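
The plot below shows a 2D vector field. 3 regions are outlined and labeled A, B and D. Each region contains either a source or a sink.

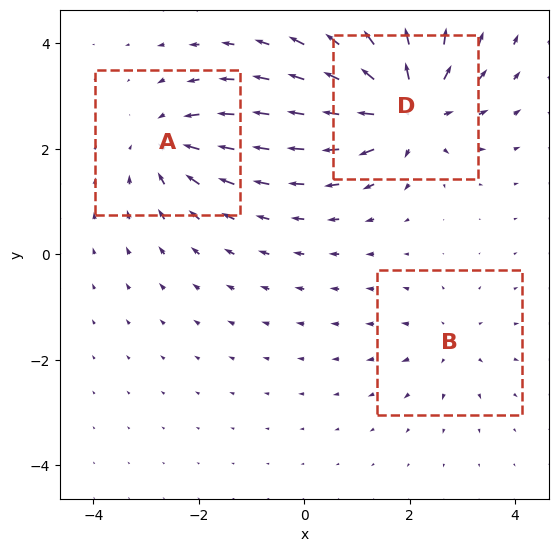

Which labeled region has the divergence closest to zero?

B

Divergence at each region's feature centre — A: about -4, B: about +2, D: about +6. Region B is closest to zero.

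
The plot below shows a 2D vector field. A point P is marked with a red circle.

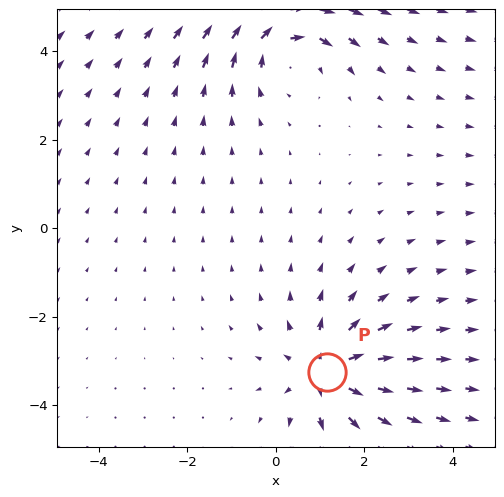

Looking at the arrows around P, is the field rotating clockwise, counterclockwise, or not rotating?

not rotating

Near P at (1.2, -3.2) the arrows show no circulation. The curl there is ≈0.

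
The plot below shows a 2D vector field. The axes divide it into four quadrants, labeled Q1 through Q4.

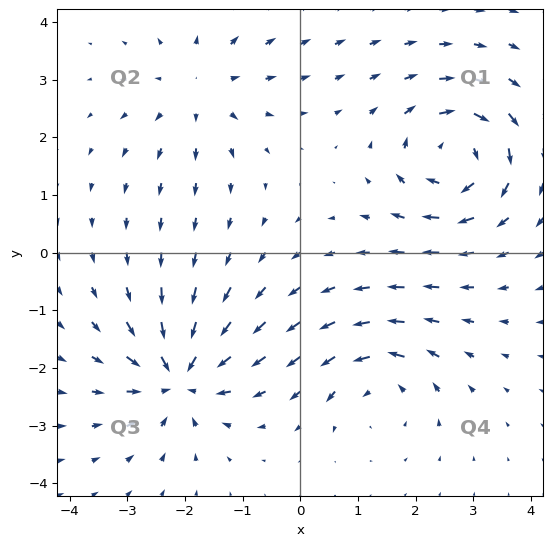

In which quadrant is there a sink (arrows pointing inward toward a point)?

Q3

The sink sits at approximately (-2.1, -2.2), which lies in quadrant Q3. The divergence there is about -6, negative as expected for a sink.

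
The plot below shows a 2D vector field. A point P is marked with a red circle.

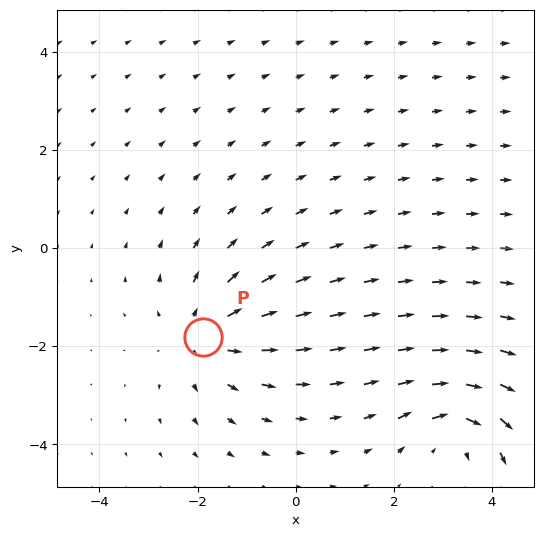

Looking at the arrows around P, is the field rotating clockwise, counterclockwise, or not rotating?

Near P at (-1.9, -1.8) the arrows show no circulation. The curl there is ≈0.

not rotating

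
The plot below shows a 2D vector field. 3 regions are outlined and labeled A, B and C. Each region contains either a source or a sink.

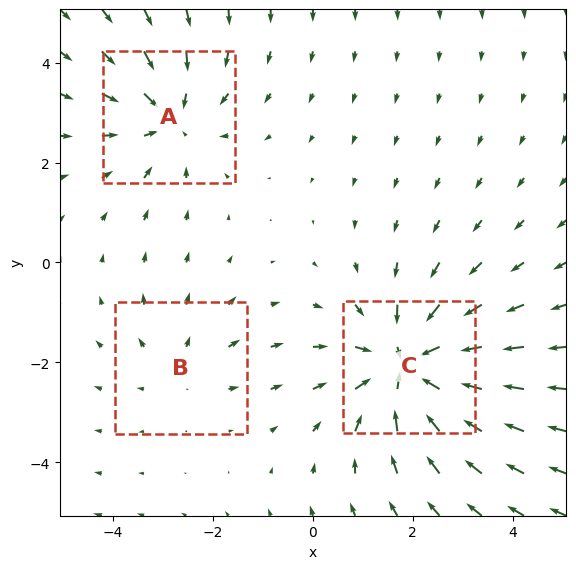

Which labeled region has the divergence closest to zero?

B

Divergence at each region's feature centre — A: about -3, B: about +2, C: about -4. Region B is closest to zero.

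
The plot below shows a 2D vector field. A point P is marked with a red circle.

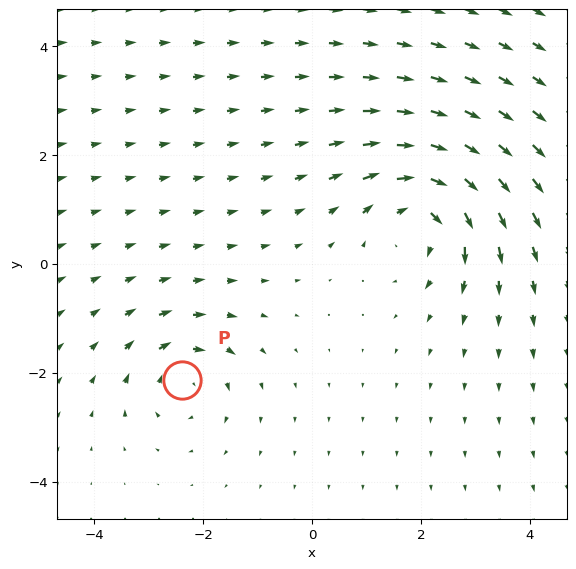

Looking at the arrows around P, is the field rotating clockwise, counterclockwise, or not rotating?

clockwise

Near P at (-2.4, -2.1) the arrows circulate clockwise. The curl (z-component) there is about -4; negative curl means clockwise rotation.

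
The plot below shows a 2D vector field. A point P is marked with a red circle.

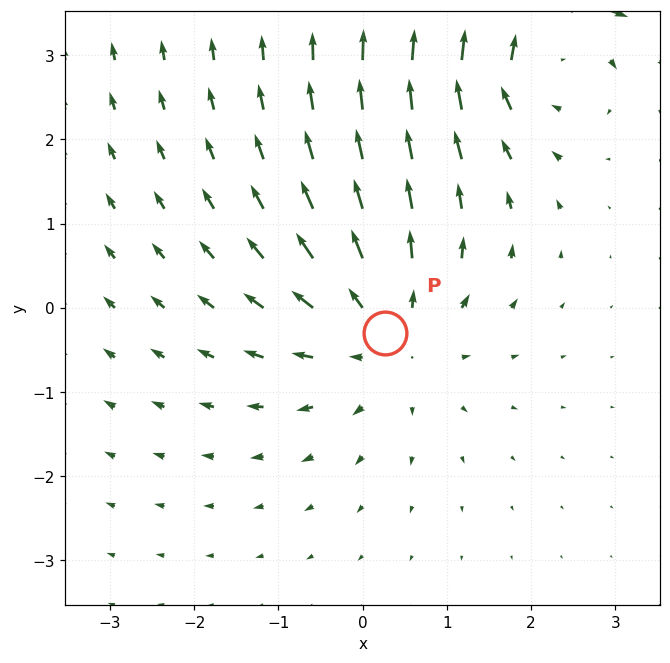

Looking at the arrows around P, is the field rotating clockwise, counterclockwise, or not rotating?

Near P at (0.3, -0.3) the arrows show no circulation. The curl there is ≈0.

not rotating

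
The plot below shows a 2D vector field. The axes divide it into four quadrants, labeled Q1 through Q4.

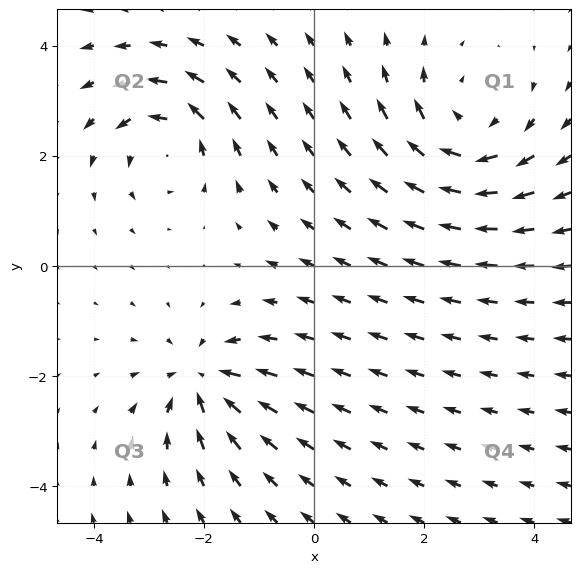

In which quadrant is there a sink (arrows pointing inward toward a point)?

The sink sits at approximately (-2.0, -2.1), which lies in quadrant Q3. The divergence there is about -4, negative as expected for a sink.

Q3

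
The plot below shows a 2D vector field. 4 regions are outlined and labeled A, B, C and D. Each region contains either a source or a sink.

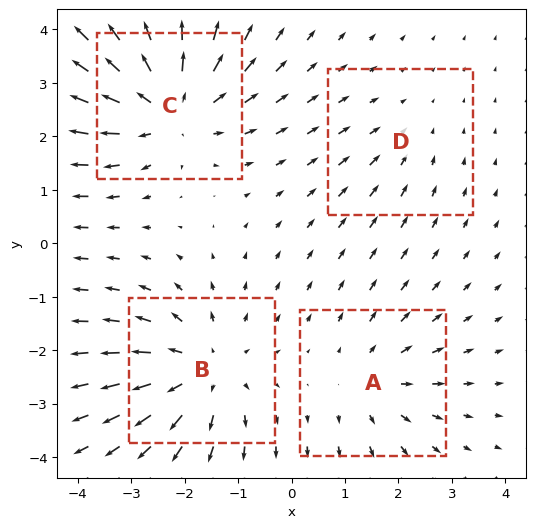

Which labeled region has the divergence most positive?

C

Divergence at each region's feature centre — A: about +3, B: about +5, C: about +6, D: about -2. Region C is most positive.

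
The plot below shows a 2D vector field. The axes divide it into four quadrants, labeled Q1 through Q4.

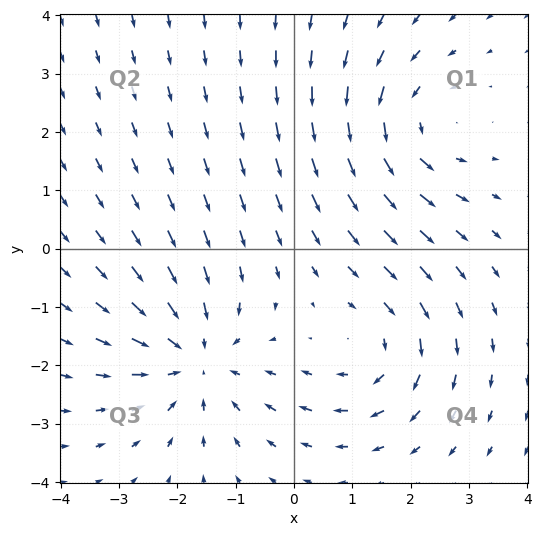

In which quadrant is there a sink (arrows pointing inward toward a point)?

The sink sits at approximately (-1.7, -1.9), which lies in quadrant Q3. The divergence there is about -3, negative as expected for a sink.

Q3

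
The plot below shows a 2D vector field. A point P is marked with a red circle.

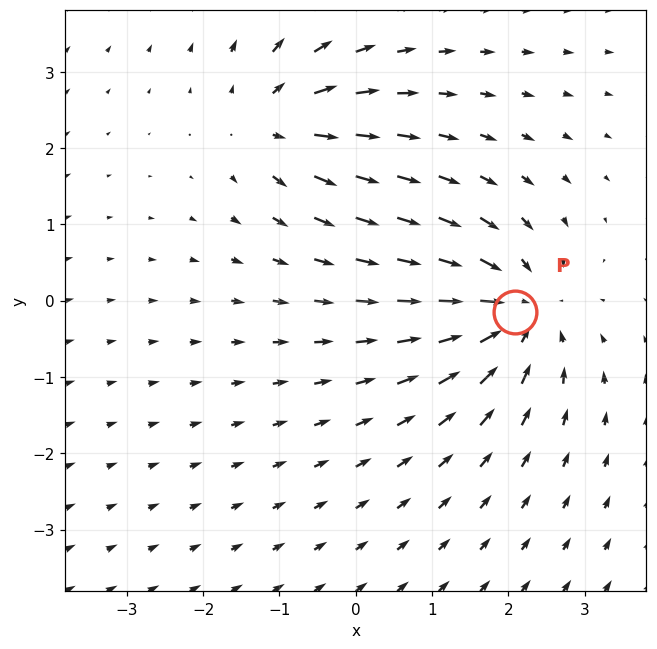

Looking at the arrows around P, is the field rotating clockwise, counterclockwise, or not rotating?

Near P at (2.1, -0.1) the arrows show no circulation. The curl there is ≈0.

not rotating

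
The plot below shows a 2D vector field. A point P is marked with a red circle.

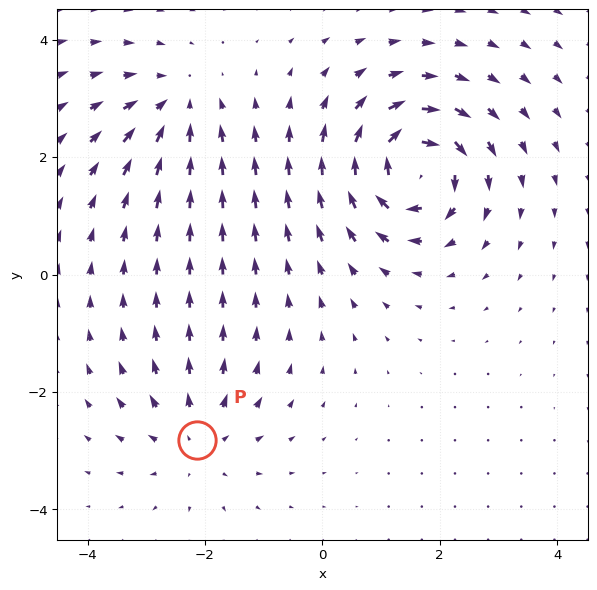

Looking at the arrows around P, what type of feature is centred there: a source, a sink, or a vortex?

At P (-2.1, -2.8) the arrows spread outward. Divergence about +3, curl ≈0 — positive divergence with near-zero curl is a source.

source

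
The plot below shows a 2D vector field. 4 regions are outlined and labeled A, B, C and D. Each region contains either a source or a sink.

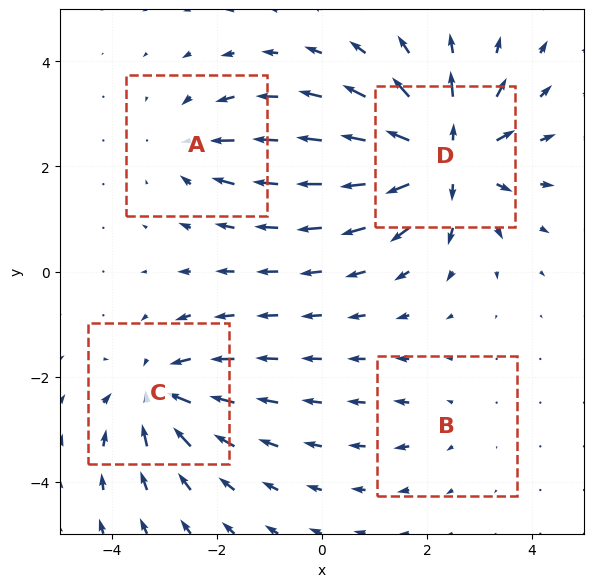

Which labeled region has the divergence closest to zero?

B

Divergence at each region's feature centre — A: about -4, B: about +2, C: about -5, D: about +8. Region B is closest to zero.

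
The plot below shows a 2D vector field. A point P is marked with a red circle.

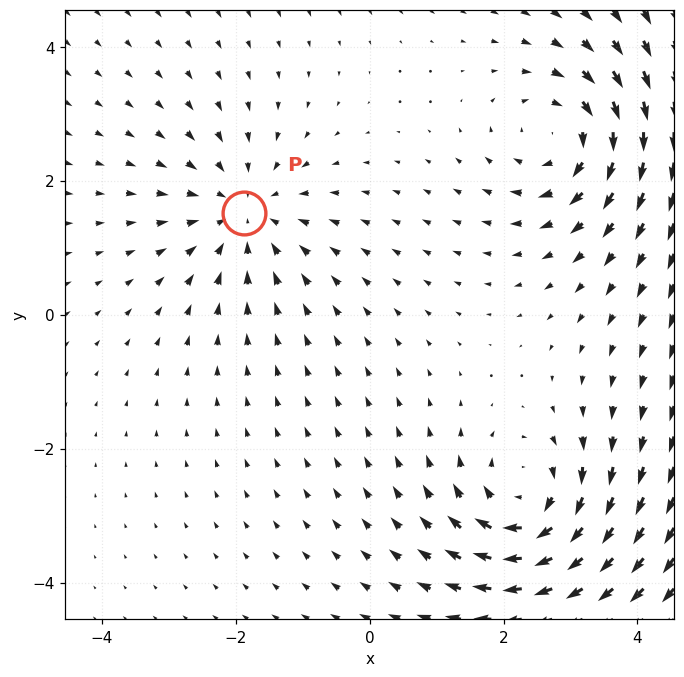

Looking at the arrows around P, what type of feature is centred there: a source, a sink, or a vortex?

At P (-1.9, 1.5) the arrows converge inward. Divergence about -4, curl ≈0 — negative divergence with near-zero curl is a sink.

sink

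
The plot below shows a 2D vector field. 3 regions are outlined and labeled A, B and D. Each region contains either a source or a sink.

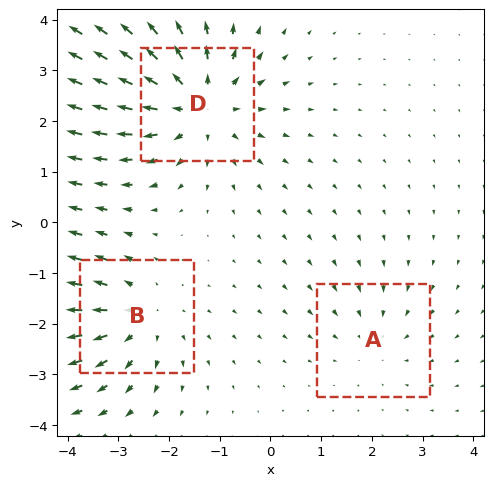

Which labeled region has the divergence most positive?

Divergence at each region's feature centre — A: about -2, B: about +3, D: about +4. Region D is most positive.

D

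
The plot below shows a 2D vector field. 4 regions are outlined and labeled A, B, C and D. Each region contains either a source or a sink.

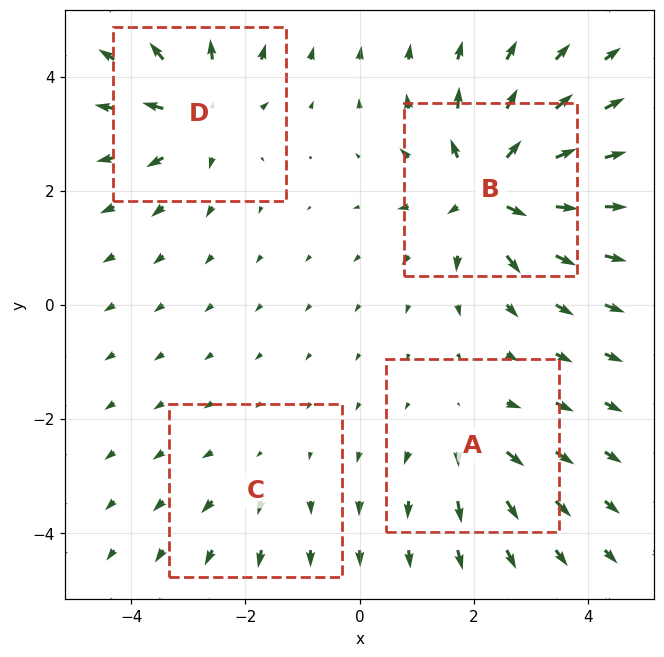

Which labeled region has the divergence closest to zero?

C

Divergence at each region's feature centre — A: about +4, B: about +8, C: about +2, D: about +5. Region C is closest to zero.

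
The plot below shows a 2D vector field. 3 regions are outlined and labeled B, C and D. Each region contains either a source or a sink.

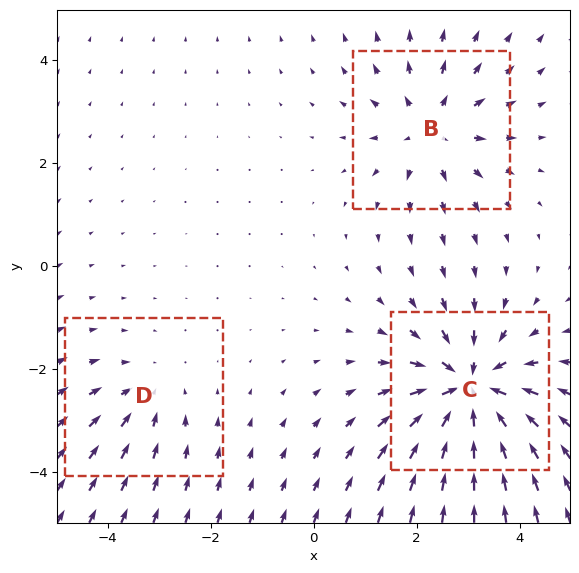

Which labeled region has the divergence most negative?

C

Divergence at each region's feature centre — B: about +3, C: about -5, D: about -2. Region C is most negative.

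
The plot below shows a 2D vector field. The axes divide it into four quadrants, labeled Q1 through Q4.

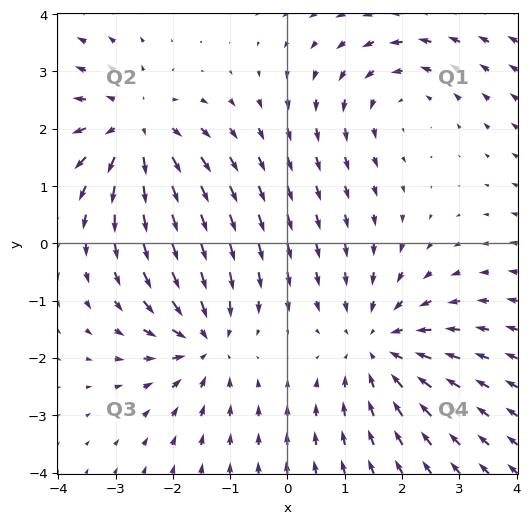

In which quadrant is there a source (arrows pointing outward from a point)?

Q2

The source sits at approximately (-2.7, 2.0), which lies in quadrant Q2. The divergence there is about +4, positive as expected for a source.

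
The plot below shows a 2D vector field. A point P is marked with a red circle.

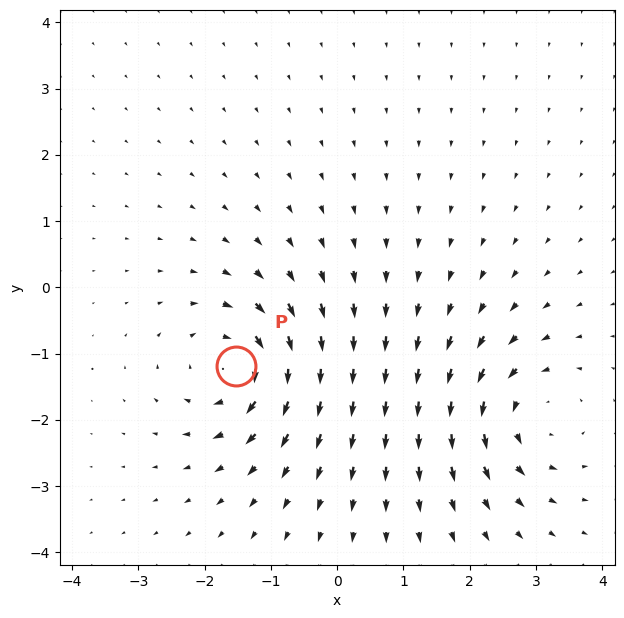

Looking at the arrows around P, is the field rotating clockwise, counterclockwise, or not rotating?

clockwise

Near P at (-1.5, -1.2) the arrows circulate clockwise. The curl (z-component) there is about -4; negative curl means clockwise rotation.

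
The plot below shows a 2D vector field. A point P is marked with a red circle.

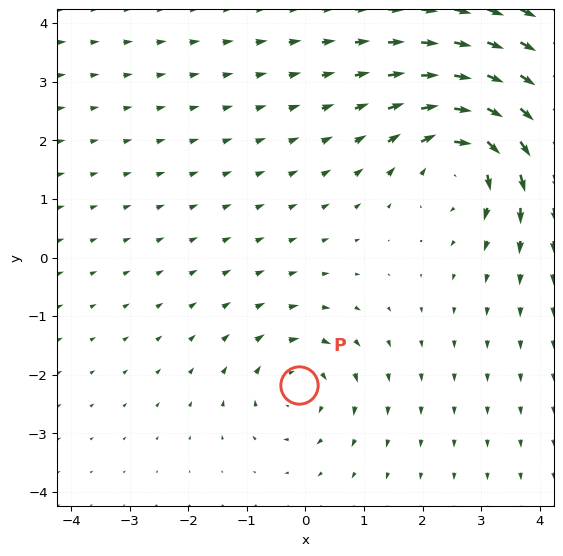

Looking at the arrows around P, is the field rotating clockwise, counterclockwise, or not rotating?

clockwise

Near P at (-0.1, -2.2) the arrows circulate clockwise. The curl (z-component) there is about -3; negative curl means clockwise rotation.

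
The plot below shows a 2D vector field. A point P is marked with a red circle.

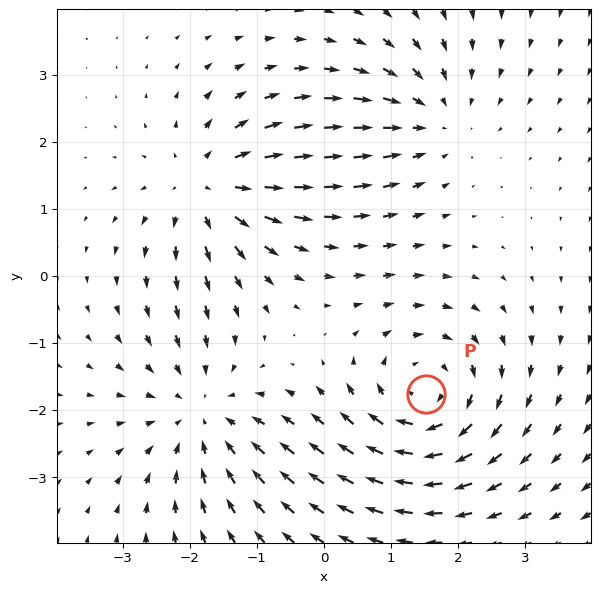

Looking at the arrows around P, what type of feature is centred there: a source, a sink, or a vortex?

vortex

At P (1.5, -1.8) the arrows circulate clockwise. Divergence ≈0, curl about -5 — near-zero divergence with nonzero curl is a vortex.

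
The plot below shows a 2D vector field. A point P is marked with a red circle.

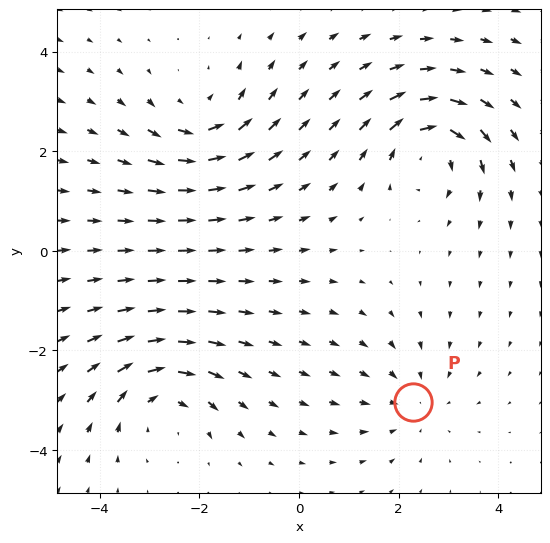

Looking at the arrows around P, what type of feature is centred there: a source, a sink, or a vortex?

At P (2.3, -3.0) the arrows converge inward. Divergence about -3, curl ≈0 — negative divergence with near-zero curl is a sink.

sink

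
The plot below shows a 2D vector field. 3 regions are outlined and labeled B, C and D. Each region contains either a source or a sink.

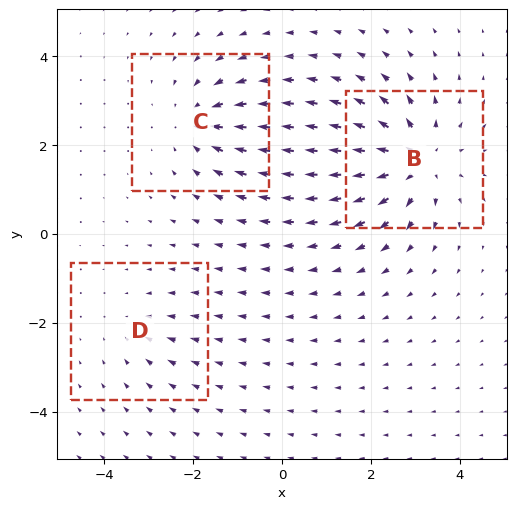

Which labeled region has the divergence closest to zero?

D

Divergence at each region's feature centre — B: about +5, C: about -3, D: about -2. Region D is closest to zero.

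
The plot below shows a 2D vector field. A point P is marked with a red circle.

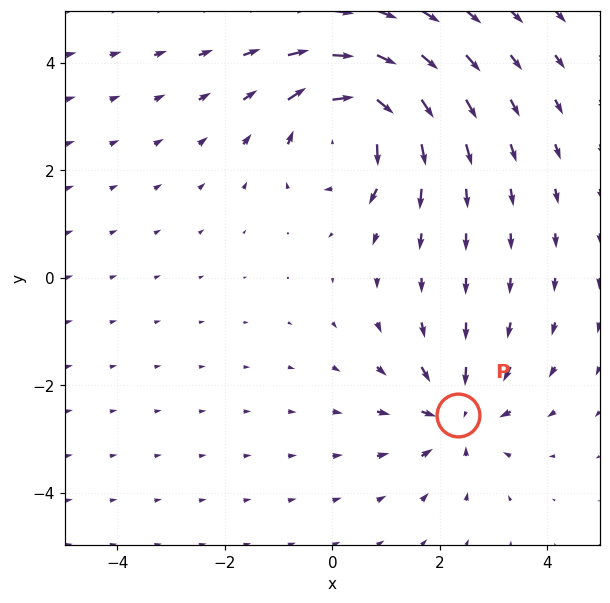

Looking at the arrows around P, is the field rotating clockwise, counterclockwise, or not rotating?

not rotating

Near P at (2.3, -2.6) the arrows show no circulation. The curl there is ≈0.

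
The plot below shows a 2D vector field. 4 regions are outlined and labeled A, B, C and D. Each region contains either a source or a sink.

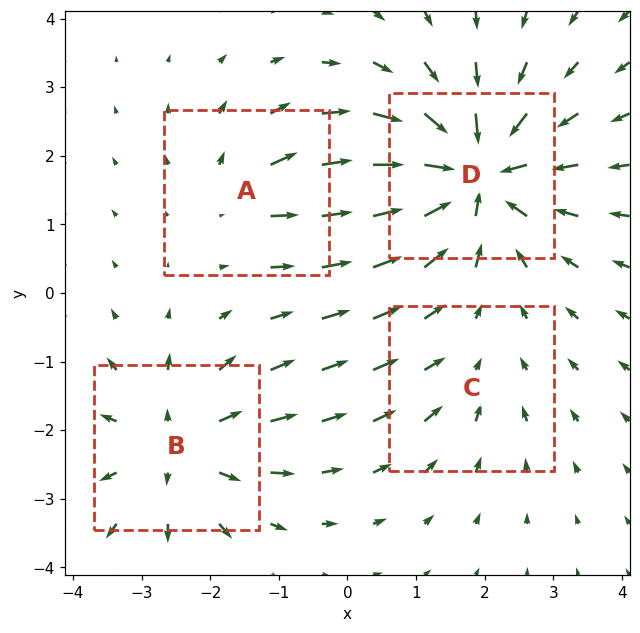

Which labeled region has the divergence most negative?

Divergence at each region's feature centre — A: about +3, B: about +5, C: about -2, D: about -7. Region D is most negative.

D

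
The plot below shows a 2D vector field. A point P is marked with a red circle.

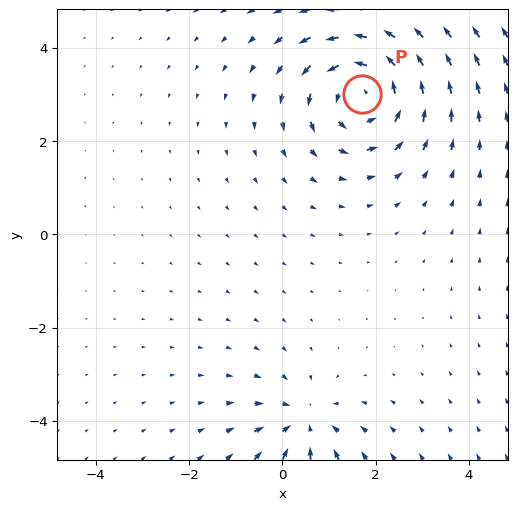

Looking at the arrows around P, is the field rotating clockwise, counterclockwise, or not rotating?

counterclockwise

Near P at (1.7, 3.0) the arrows circulate counterclockwise. The curl (z-component) there is about +5; positive curl means counterclockwise rotation.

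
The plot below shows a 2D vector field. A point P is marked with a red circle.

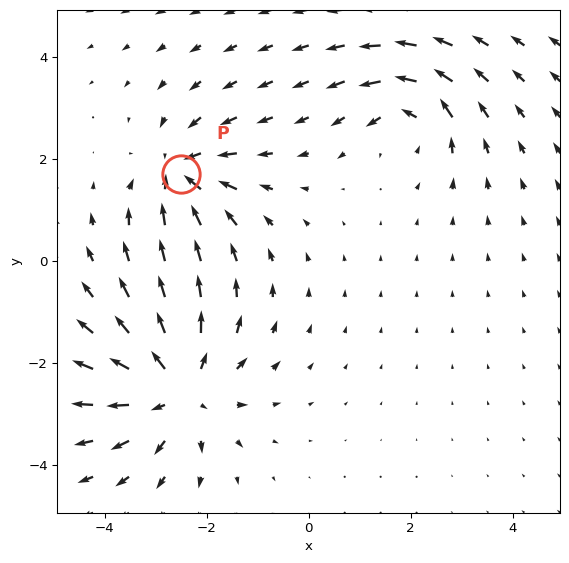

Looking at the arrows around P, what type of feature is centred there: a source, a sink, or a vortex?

At P (-2.5, 1.7) the arrows converge inward. Divergence about -4, curl ≈0 — negative divergence with near-zero curl is a sink.

sink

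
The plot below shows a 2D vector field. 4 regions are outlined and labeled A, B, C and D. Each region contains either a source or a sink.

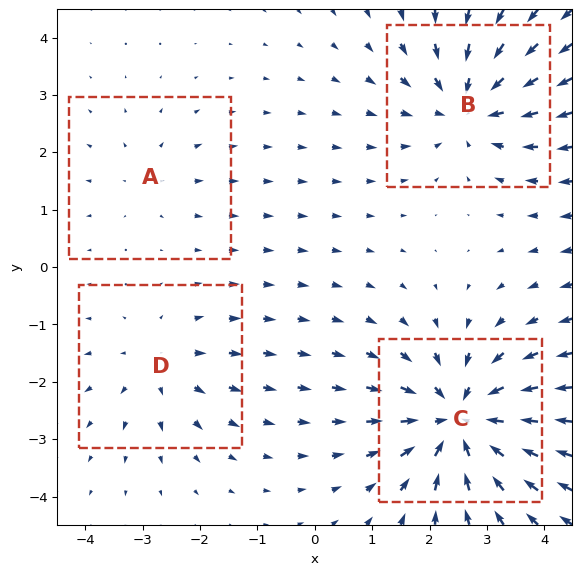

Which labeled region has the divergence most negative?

Divergence at each region's feature centre — A: about +2, B: about -5, C: about -7, D: about +3. Region C is most negative.

C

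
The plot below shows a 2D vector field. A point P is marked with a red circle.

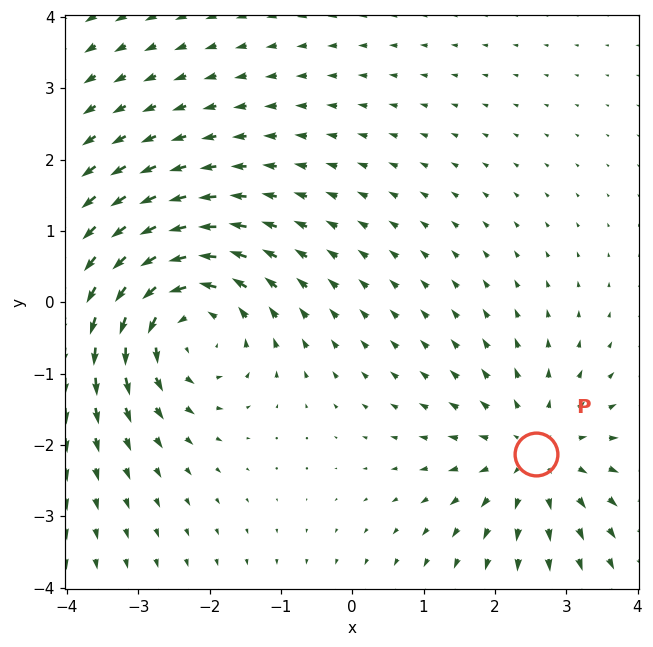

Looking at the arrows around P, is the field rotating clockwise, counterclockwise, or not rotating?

Near P at (2.6, -2.1) the arrows show no circulation. The curl there is ≈0.

not rotating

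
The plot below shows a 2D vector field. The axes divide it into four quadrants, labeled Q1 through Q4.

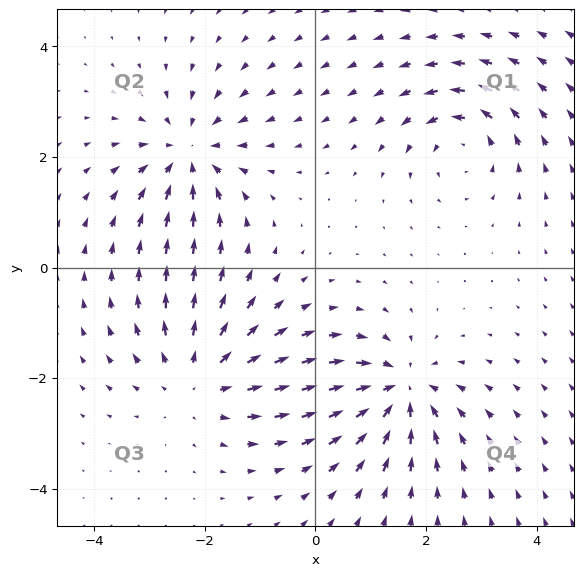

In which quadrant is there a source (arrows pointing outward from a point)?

Q3

The source sits at approximately (-2.1, -2.0), which lies in quadrant Q3. The divergence there is about +4, positive as expected for a source.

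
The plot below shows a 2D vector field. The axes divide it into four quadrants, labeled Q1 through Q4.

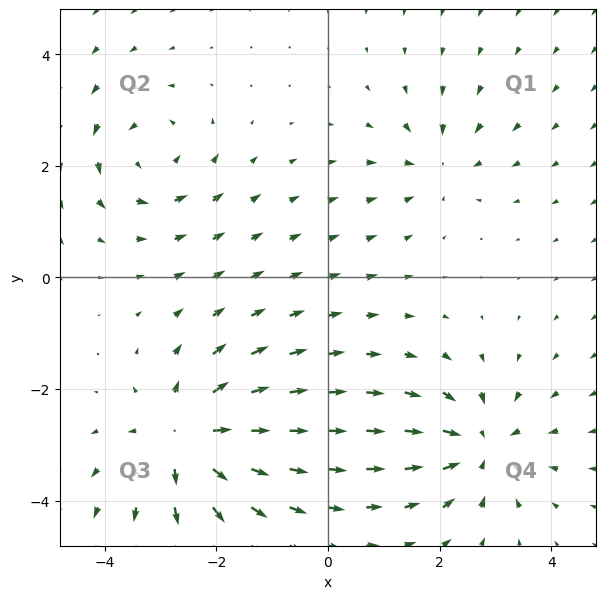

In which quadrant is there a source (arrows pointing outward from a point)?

The source sits at approximately (-2.5, -2.9), which lies in quadrant Q3. The divergence there is about +5, positive as expected for a source.

Q3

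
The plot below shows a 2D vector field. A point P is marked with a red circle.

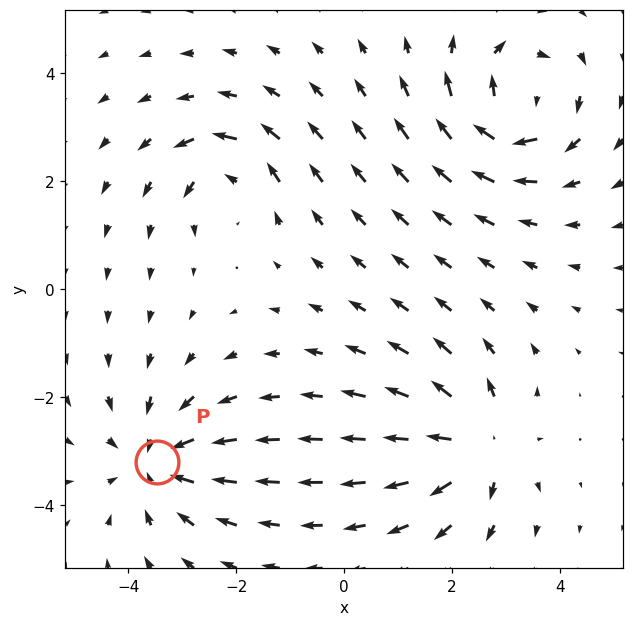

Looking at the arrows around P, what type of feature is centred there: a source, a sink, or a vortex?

At P (-3.5, -3.2) the arrows converge inward. Divergence about -4, curl ≈0 — negative divergence with near-zero curl is a sink.

sink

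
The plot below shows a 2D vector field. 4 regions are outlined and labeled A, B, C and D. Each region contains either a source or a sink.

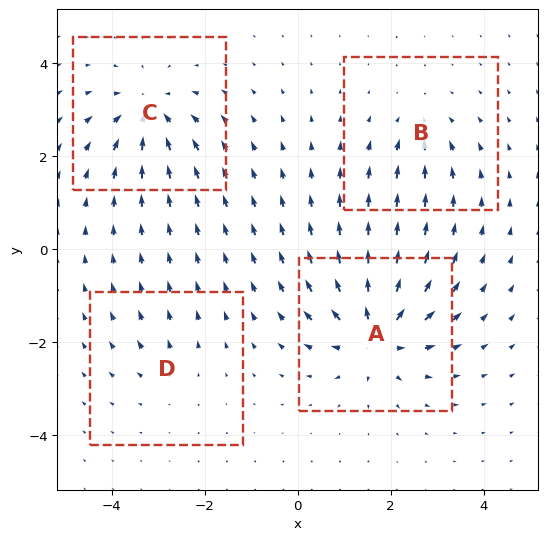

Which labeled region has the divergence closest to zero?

D

Divergence at each region's feature centre — A: about +8, B: about -4, C: about -6, D: about +3. Region D is closest to zero.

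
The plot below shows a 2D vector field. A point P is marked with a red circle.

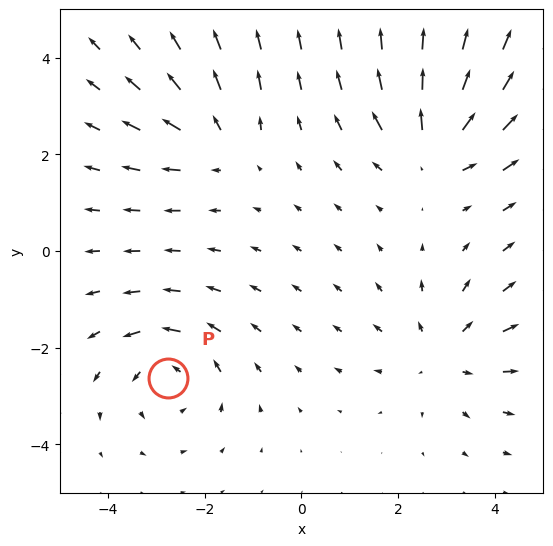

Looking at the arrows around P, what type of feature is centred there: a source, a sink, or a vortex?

vortex

At P (-2.8, -2.6) the arrows circulate counterclockwise. Divergence ≈0, curl about +5 — near-zero divergence with nonzero curl is a vortex.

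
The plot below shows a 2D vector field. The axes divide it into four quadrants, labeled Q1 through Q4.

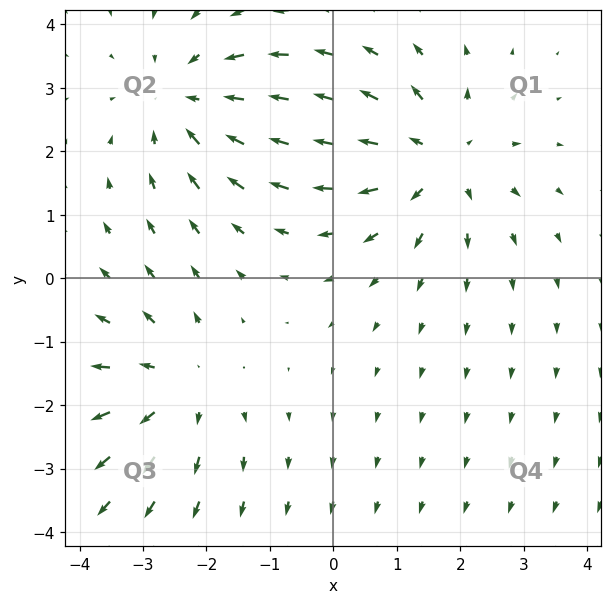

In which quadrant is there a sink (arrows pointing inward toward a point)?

Q2

The sink sits at approximately (-2.3, 2.8), which lies in quadrant Q2. The divergence there is about -4, negative as expected for a sink.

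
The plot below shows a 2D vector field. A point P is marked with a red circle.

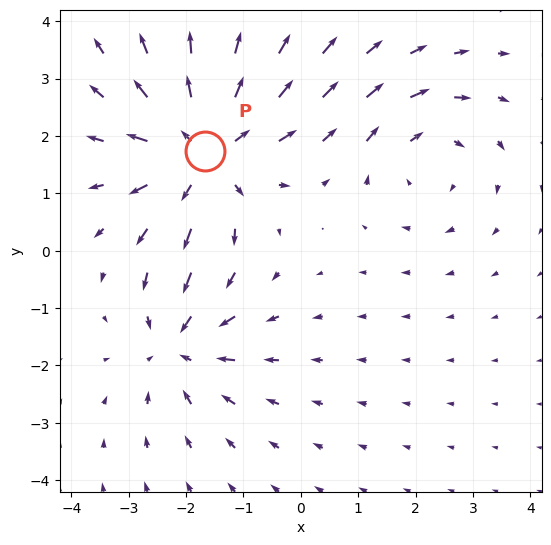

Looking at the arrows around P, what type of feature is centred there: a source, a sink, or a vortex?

At P (-1.7, 1.7) the arrows spread outward. Divergence about +4, curl ≈0 — positive divergence with near-zero curl is a source.

source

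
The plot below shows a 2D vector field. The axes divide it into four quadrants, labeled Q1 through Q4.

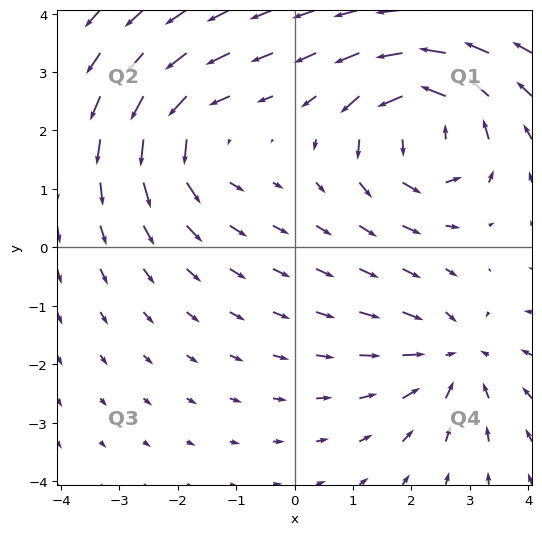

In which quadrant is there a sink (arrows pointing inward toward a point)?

Q4

The sink sits at approximately (2.7, -1.9), which lies in quadrant Q4. The divergence there is about -4, negative as expected for a sink.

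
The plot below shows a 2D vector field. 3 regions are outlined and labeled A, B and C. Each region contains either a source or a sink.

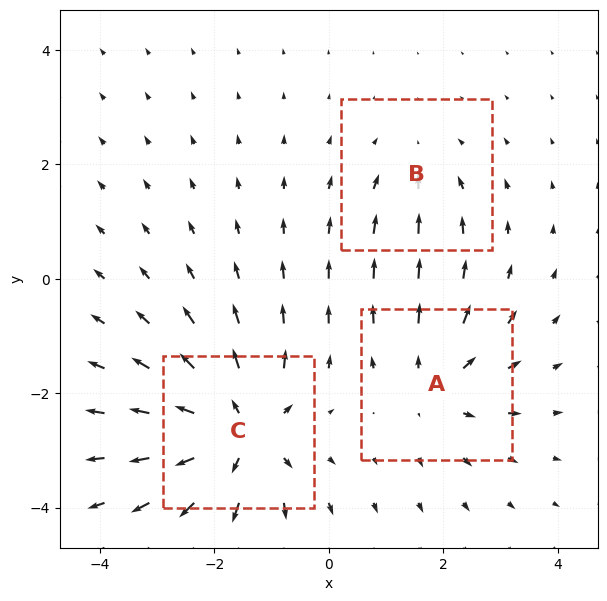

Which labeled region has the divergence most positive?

Divergence at each region's feature centre — A: about +3, B: about -2, C: about +5. Region C is most positive.

C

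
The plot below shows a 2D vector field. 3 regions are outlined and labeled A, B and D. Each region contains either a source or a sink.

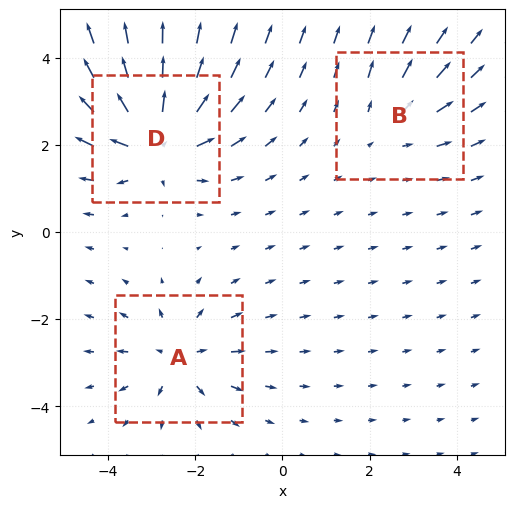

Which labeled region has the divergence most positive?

Divergence at each region's feature centre — A: about +3, B: about +2, D: about +5. Region D is most positive.

D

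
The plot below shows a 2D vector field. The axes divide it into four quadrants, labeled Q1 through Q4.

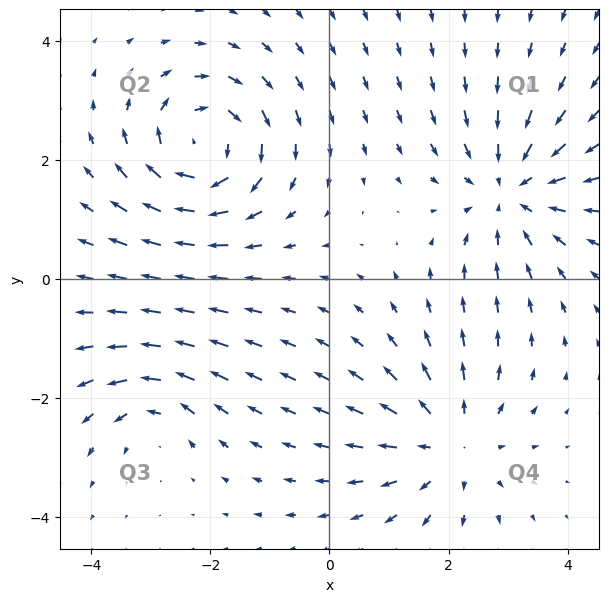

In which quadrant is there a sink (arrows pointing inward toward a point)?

The sink sits at approximately (3.0, 1.5), which lies in quadrant Q1. The divergence there is about -4, negative as expected for a sink.

Q1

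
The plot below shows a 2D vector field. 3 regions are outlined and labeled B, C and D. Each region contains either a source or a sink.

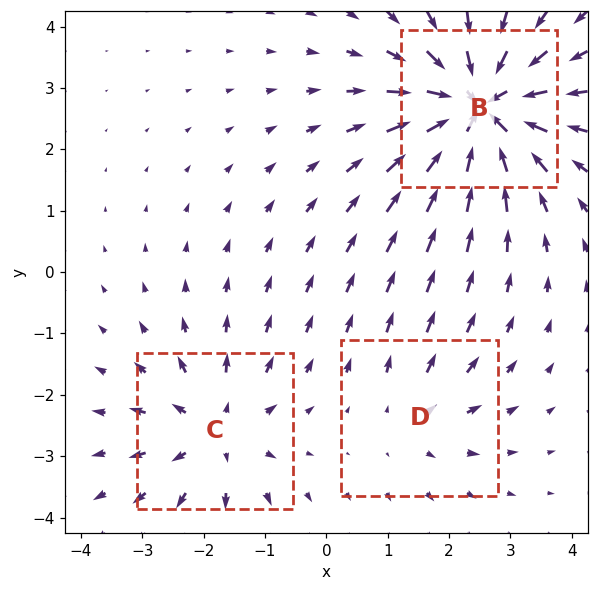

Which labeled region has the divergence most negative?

B

Divergence at each region's feature centre — B: about -6, C: about +3, D: about +2. Region B is most negative.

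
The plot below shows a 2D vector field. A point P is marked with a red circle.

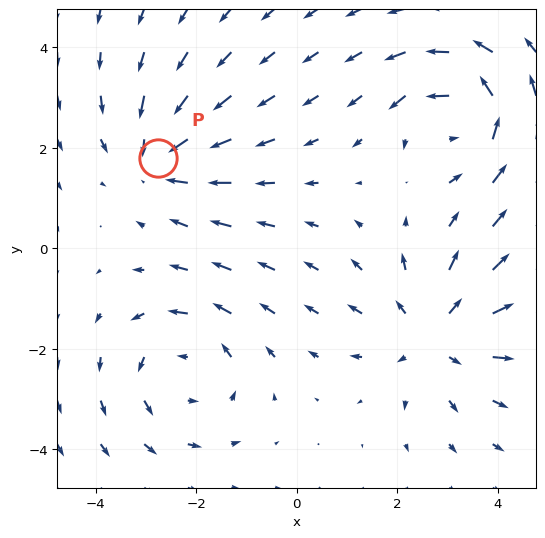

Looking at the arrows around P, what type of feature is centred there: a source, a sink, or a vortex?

sink

At P (-2.8, 1.8) the arrows converge inward. Divergence about -4, curl ≈0 — negative divergence with near-zero curl is a sink.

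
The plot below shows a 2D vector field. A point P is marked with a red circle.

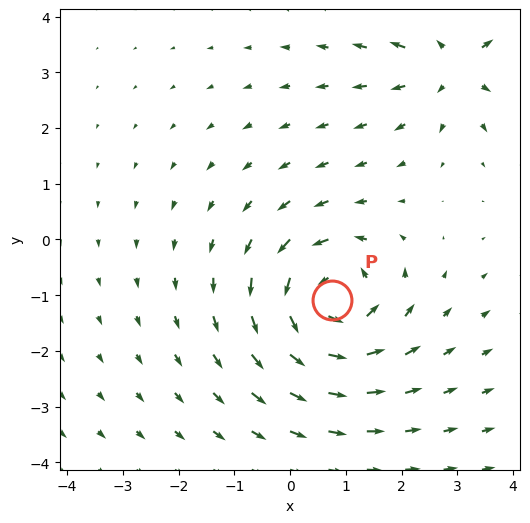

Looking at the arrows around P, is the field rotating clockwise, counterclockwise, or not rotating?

Near P at (0.8, -1.1) the arrows circulate counterclockwise. The curl (z-component) there is about +5; positive curl means counterclockwise rotation.

counterclockwise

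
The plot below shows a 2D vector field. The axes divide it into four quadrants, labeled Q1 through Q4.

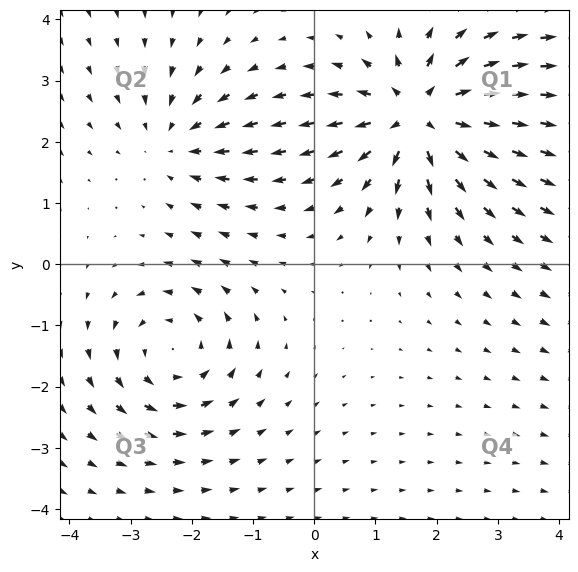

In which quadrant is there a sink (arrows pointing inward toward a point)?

The sink sits at approximately (-2.3, 2.0), which lies in quadrant Q2. The divergence there is about -3, negative as expected for a sink.

Q2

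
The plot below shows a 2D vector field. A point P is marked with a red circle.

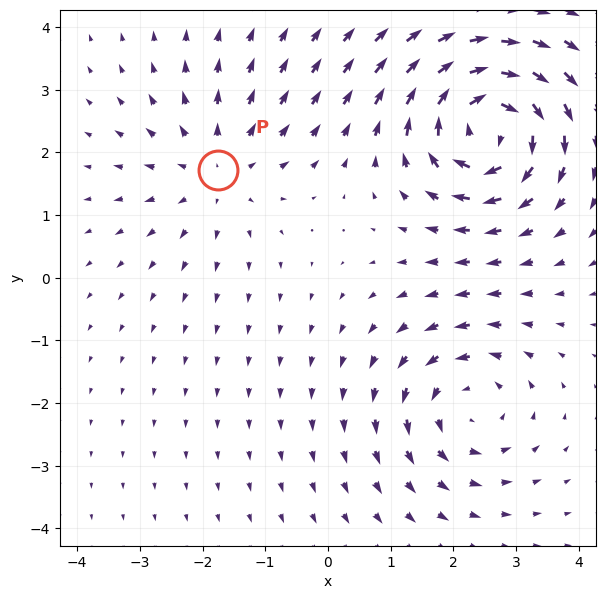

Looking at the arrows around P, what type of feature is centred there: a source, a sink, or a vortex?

source

At P (-1.8, 1.7) the arrows spread outward. Divergence about +3, curl ≈0 — positive divergence with near-zero curl is a source.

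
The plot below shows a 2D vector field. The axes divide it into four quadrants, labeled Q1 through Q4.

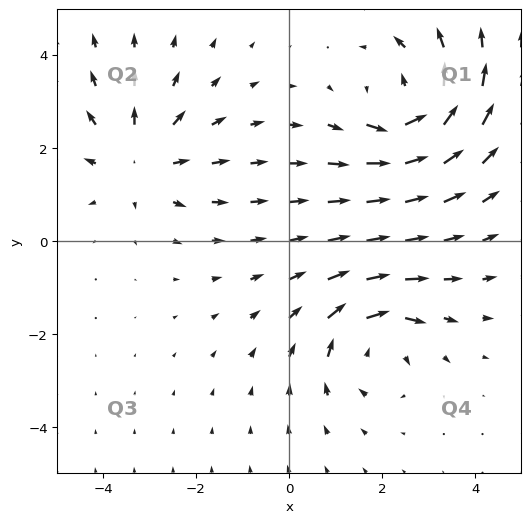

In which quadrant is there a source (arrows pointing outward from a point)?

The source sits at approximately (-3.2, 1.7), which lies in quadrant Q2. The divergence there is about +2, positive as expected for a source.

Q2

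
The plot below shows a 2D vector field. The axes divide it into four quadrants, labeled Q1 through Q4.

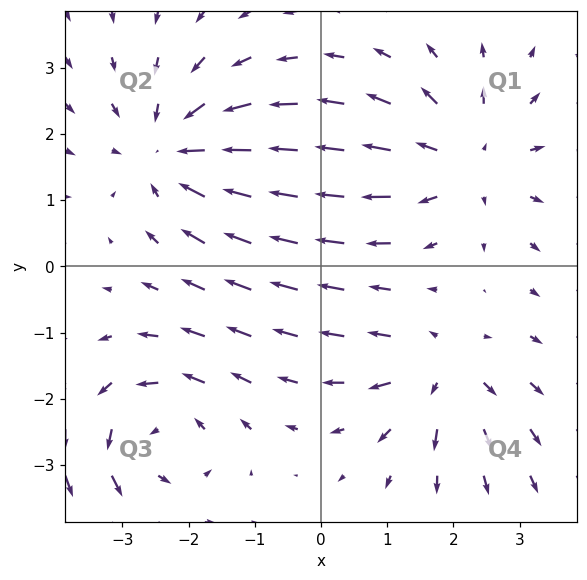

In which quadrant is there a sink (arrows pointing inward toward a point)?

The sink sits at approximately (-2.2, 1.7), which lies in quadrant Q2. The divergence there is about -4, negative as expected for a sink.

Q2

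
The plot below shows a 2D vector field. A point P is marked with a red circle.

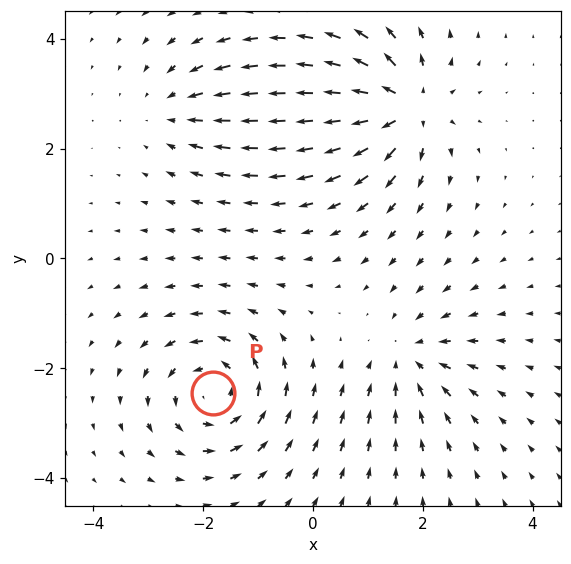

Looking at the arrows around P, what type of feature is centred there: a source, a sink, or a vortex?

At P (-1.8, -2.4) the arrows circulate counterclockwise. Divergence ≈0, curl about +5 — near-zero divergence with nonzero curl is a vortex.

vortex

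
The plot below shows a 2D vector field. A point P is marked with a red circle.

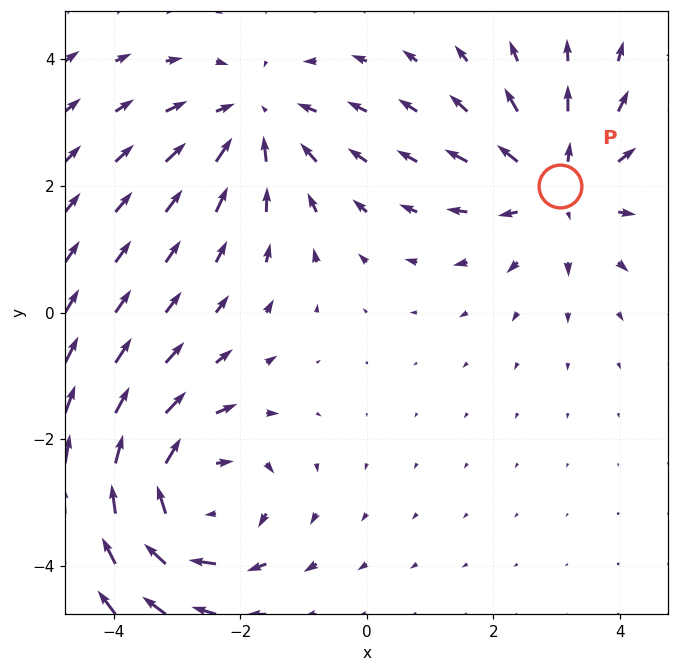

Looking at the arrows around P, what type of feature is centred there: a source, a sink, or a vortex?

source

At P (3.1, 2.0) the arrows spread outward. Divergence about +3, curl ≈0 — positive divergence with near-zero curl is a source.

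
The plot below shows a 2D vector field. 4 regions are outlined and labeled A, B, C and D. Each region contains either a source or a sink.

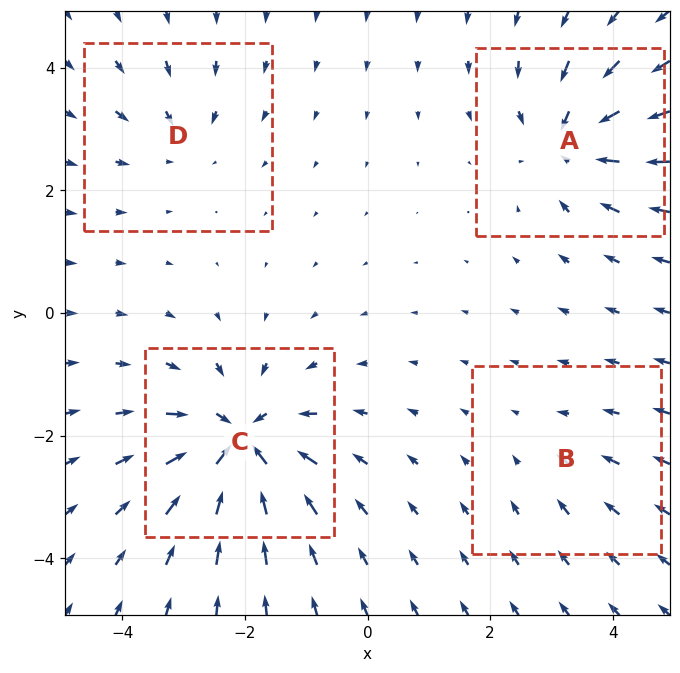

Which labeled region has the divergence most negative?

Divergence at each region's feature centre — A: about -6, B: about -2, C: about -8, D: about -4. Region C is most negative.

C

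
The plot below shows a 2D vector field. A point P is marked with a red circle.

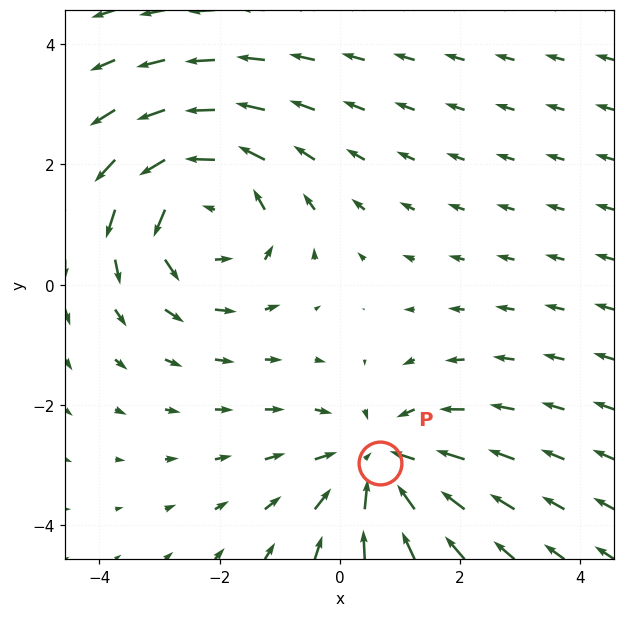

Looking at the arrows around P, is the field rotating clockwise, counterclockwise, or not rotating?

not rotating

Near P at (0.7, -3.0) the arrows show no circulation. The curl there is ≈0.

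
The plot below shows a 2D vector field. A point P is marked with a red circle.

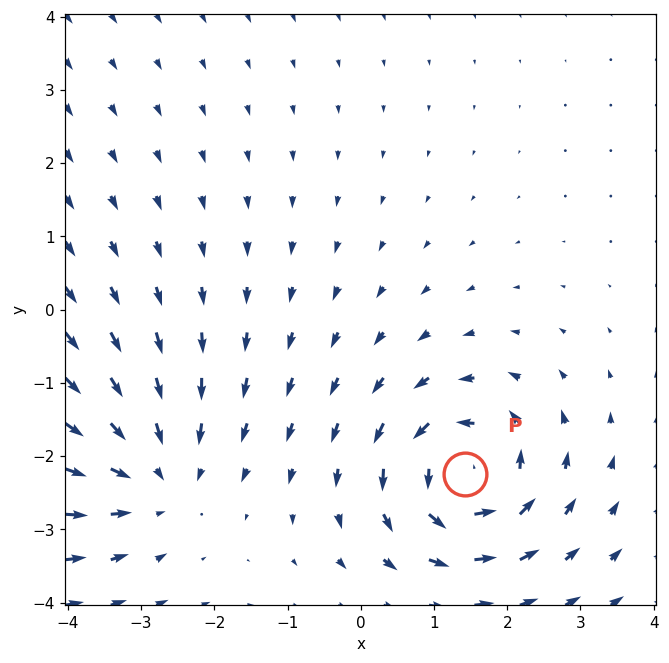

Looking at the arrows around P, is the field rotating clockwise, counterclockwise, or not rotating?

Near P at (1.4, -2.2) the arrows circulate counterclockwise. The curl (z-component) there is about +5; positive curl means counterclockwise rotation.

counterclockwise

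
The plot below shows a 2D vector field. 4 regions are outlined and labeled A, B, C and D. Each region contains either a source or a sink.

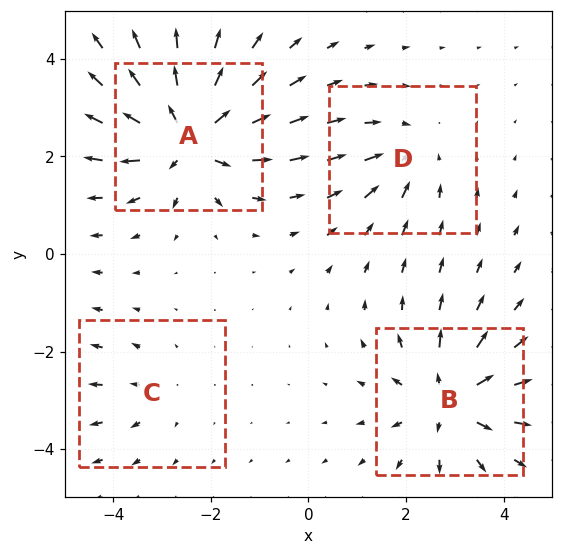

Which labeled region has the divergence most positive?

A

Divergence at each region's feature centre — A: about +8, B: about +6, C: about +2, D: about -3. Region A is most positive.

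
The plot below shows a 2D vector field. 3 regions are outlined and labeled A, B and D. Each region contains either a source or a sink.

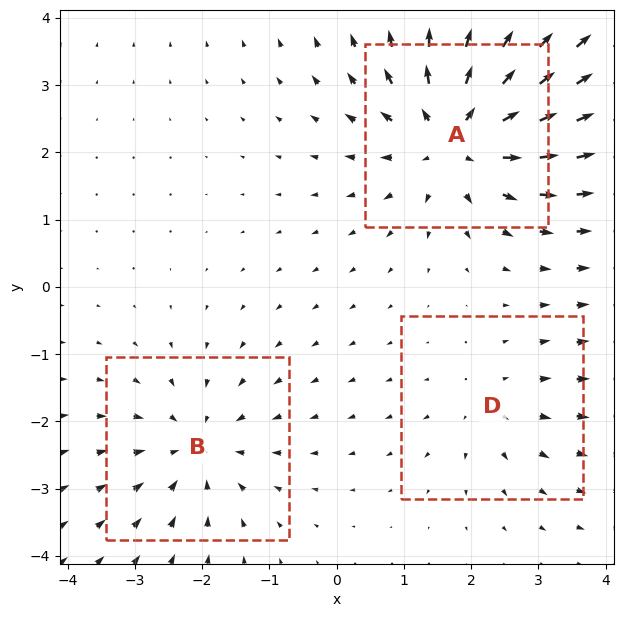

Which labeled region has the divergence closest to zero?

D

Divergence at each region's feature centre — A: about +5, B: about -3, D: about +2. Region D is closest to zero.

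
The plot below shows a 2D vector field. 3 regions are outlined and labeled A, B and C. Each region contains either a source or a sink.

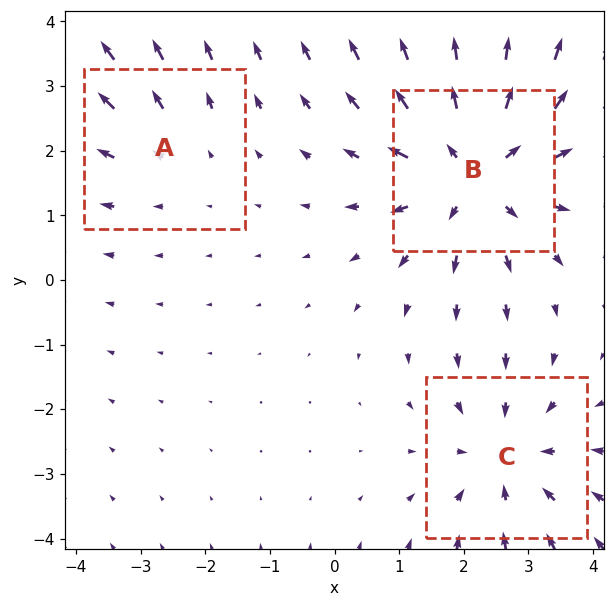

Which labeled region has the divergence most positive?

Divergence at each region's feature centre — A: about +2, B: about +4, C: about -3. Region B is most positive.

B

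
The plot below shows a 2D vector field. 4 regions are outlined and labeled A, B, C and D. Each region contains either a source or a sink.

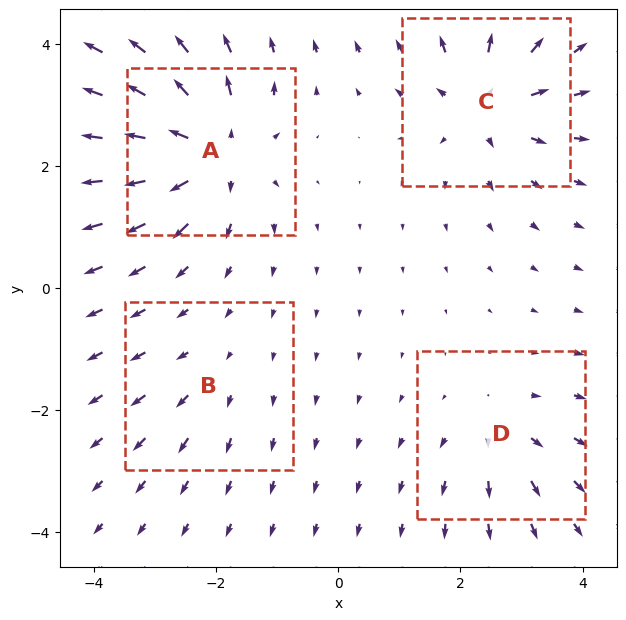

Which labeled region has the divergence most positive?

Divergence at each region's feature centre — A: about +8, B: about +2, C: about +6, D: about +4. Region A is most positive.

A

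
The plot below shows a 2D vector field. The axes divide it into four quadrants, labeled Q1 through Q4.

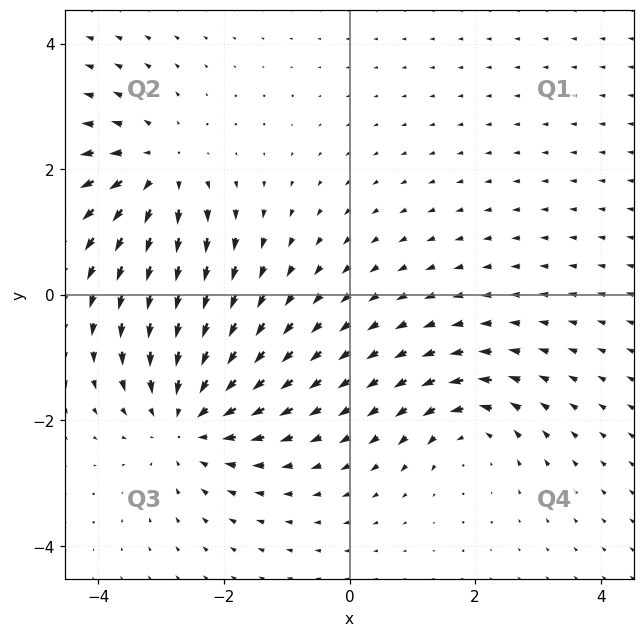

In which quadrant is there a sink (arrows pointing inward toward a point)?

The sink sits at approximately (-2.6, -2.0), which lies in quadrant Q3. The divergence there is about -4, negative as expected for a sink.

Q3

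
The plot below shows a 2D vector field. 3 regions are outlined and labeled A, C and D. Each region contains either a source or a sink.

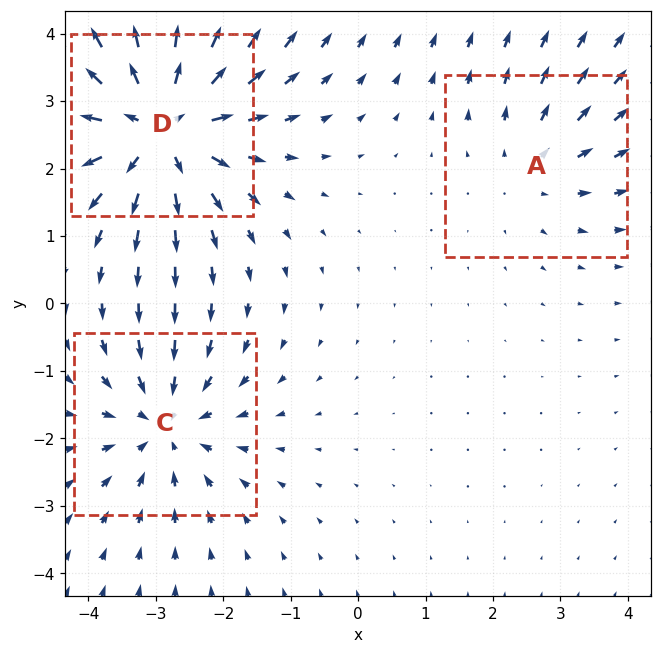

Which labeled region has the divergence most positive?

D

Divergence at each region's feature centre — A: about +2, C: about -3, D: about +5. Region D is most positive.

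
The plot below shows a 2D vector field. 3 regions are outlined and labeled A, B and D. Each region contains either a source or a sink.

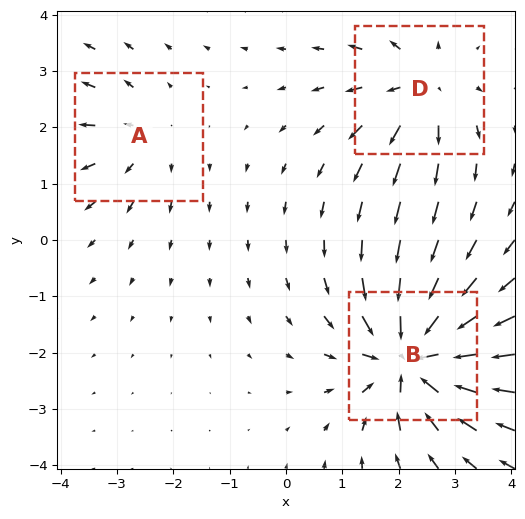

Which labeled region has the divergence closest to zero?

Divergence at each region's feature centre — A: about +2, B: about -6, D: about +4. Region A is closest to zero.

A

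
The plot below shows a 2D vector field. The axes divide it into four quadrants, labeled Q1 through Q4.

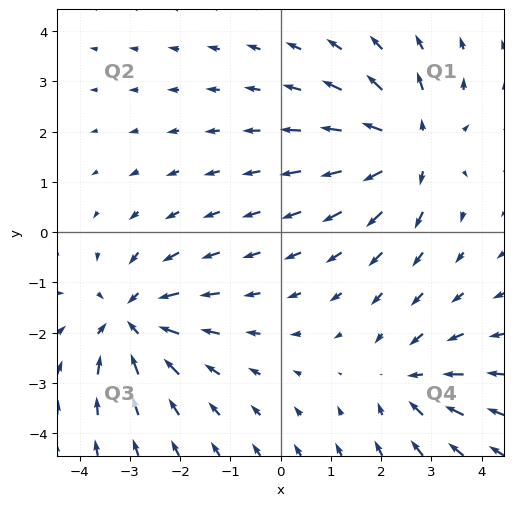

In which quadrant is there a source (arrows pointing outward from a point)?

Q1

The source sits at approximately (2.6, 1.7), which lies in quadrant Q1. The divergence there is about +5, positive as expected for a source.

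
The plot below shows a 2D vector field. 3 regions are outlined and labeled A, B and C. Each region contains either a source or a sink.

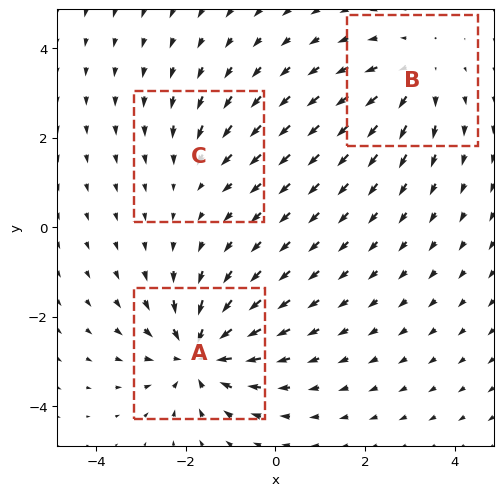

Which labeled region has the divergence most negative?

A

Divergence at each region's feature centre — A: about -5, B: about +3, C: about -2. Region A is most negative.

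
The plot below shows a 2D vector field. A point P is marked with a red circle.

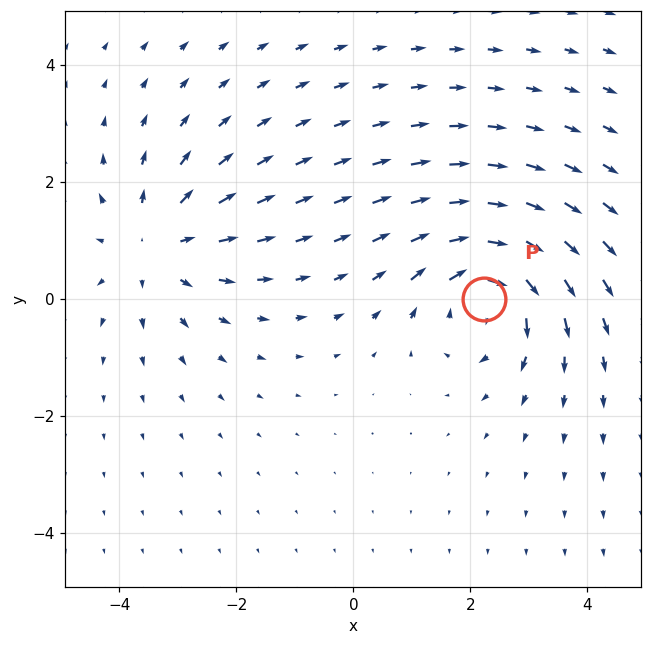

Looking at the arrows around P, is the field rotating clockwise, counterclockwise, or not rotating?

clockwise

Near P at (2.2, -0.0) the arrows circulate clockwise. The curl (z-component) there is about -4; negative curl means clockwise rotation.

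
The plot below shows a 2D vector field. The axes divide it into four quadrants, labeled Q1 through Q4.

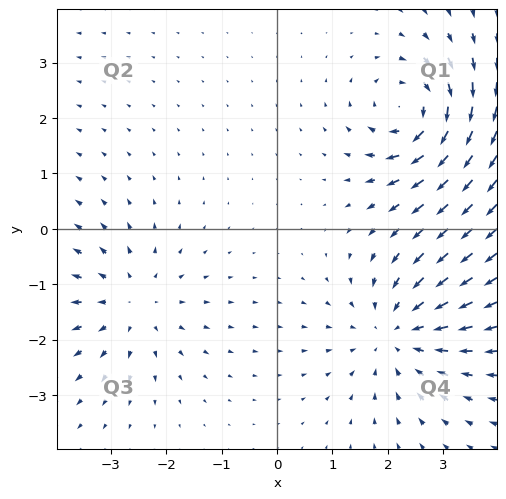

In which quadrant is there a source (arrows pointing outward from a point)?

Q3

The source sits at approximately (-2.6, -1.3), which lies in quadrant Q3. The divergence there is about +2, positive as expected for a source.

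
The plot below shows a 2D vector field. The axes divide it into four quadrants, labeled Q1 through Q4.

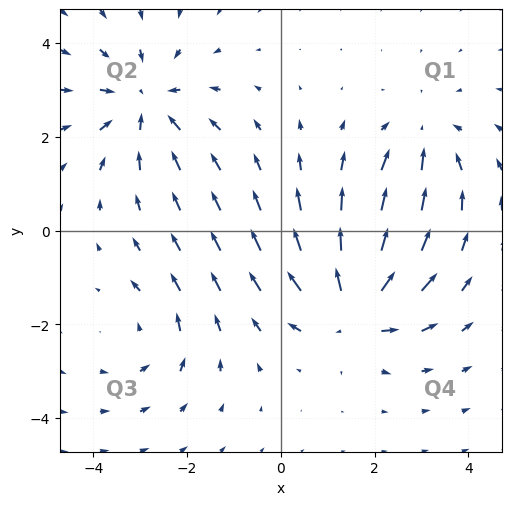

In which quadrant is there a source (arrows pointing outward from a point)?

The source sits at approximately (1.5, -1.7), which lies in quadrant Q4. The divergence there is about +7, positive as expected for a source.

Q4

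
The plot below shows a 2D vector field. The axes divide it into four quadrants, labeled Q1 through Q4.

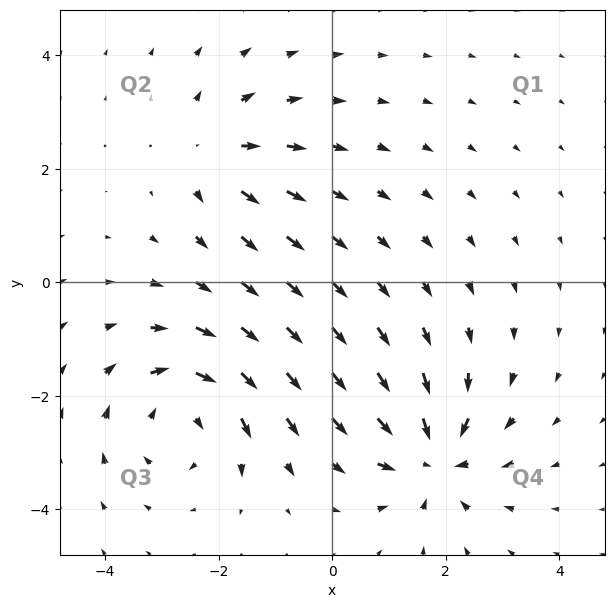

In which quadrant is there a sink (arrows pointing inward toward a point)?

Q4

The sink sits at approximately (1.8, -3.1), which lies in quadrant Q4. The divergence there is about -6, negative as expected for a sink.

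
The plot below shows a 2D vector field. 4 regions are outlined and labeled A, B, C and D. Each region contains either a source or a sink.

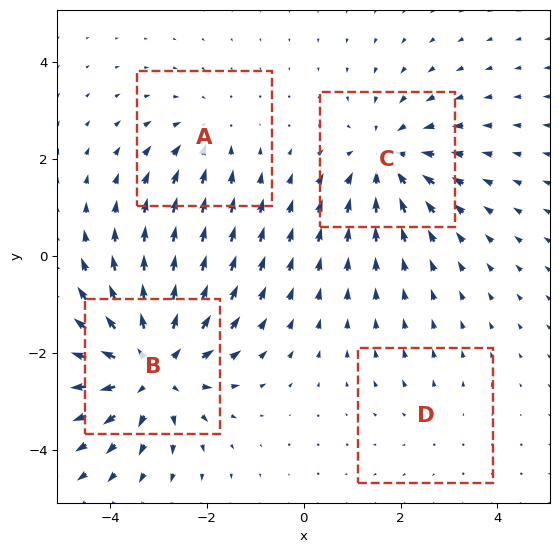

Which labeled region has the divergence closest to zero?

Divergence at each region's feature centre — A: about -3, B: about +6, C: about -4, D: about +2. Region D is closest to zero.

D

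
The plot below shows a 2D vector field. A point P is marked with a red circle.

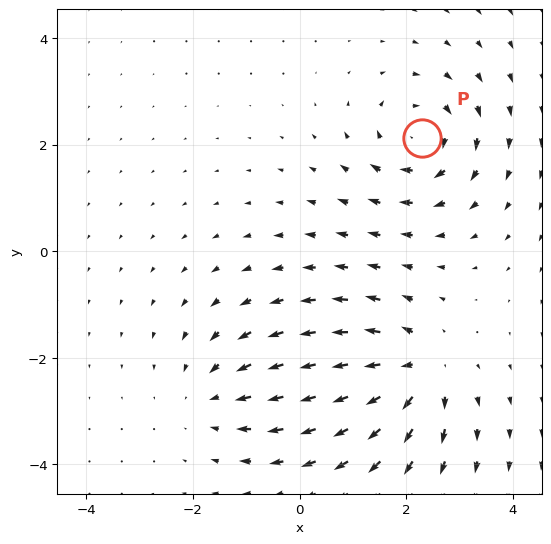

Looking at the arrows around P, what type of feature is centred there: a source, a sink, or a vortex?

At P (2.3, 2.1) the arrows circulate clockwise. Divergence ≈0, curl about -5 — near-zero divergence with nonzero curl is a vortex.

vortex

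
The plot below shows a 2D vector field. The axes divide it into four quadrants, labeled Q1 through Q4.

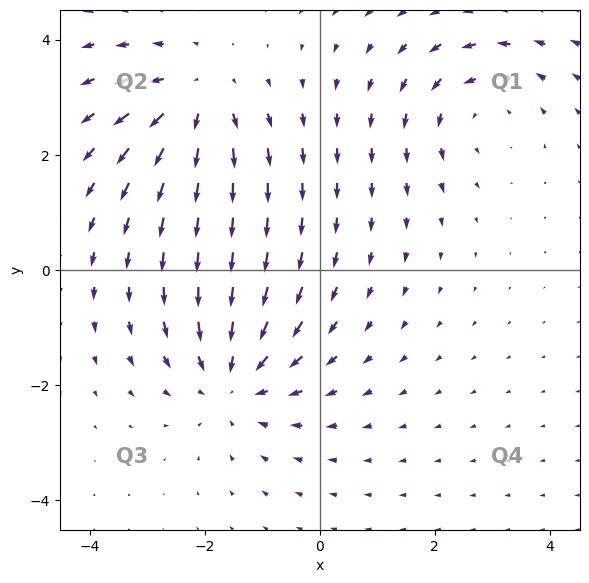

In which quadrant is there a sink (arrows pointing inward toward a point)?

The sink sits at approximately (-1.5, -1.9), which lies in quadrant Q3. The divergence there is about -4, negative as expected for a sink.

Q3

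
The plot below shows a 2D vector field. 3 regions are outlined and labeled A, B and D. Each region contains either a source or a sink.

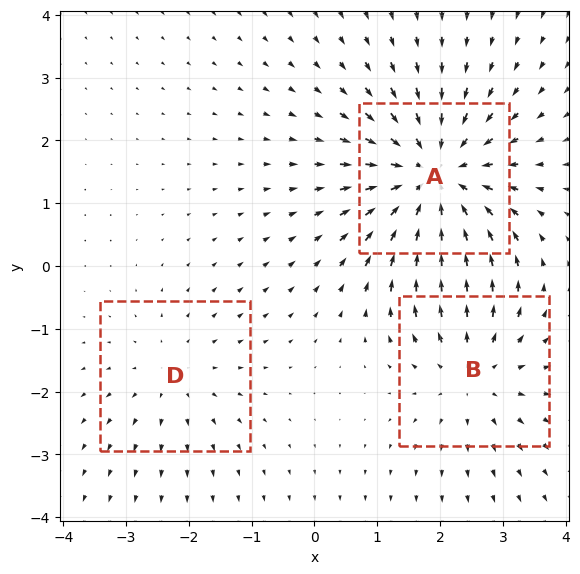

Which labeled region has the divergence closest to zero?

Divergence at each region's feature centre — A: about -4, B: about +3, D: about +2. Region D is closest to zero.

D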